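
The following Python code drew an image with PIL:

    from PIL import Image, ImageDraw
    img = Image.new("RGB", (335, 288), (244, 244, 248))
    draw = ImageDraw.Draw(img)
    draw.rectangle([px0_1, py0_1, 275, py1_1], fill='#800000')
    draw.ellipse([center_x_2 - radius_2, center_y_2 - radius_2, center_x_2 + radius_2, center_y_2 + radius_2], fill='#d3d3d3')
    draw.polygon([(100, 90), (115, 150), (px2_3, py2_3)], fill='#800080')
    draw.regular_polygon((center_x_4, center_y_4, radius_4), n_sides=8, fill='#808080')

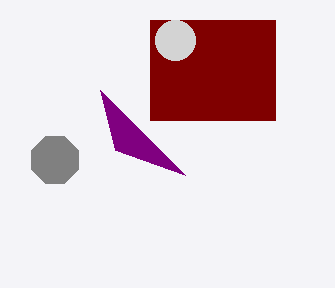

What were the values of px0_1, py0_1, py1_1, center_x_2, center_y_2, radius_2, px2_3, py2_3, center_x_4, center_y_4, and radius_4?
px0_1 = 150, py0_1 = 20, py1_1 = 120, center_x_2 = 175, center_y_2 = 40, radius_2 = 20, px2_3 = 185, py2_3 = 175, center_x_4 = 55, center_y_4 = 160, radius_4 = 25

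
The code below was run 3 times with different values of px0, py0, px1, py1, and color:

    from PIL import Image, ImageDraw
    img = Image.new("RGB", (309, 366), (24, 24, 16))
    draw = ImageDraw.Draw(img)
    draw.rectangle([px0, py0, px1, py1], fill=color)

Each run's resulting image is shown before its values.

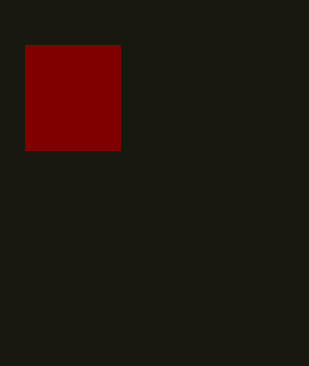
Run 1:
px0 = 25, py0 = 45, px1 = 120, py1 = 150, color = 'maroon'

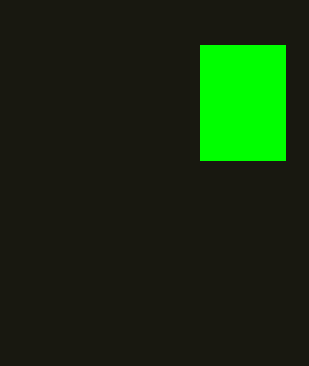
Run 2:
px0 = 200; py0 = 45; px1 = 285; py1 = 160; color = 'lime'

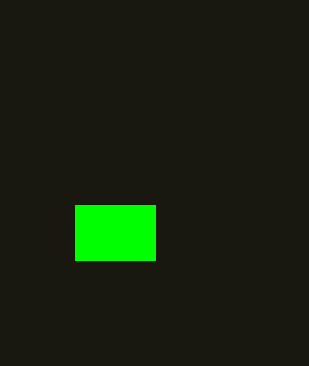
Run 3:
px0 = 75; py0 = 205; px1 = 155; py1 = 260; color = 'lime'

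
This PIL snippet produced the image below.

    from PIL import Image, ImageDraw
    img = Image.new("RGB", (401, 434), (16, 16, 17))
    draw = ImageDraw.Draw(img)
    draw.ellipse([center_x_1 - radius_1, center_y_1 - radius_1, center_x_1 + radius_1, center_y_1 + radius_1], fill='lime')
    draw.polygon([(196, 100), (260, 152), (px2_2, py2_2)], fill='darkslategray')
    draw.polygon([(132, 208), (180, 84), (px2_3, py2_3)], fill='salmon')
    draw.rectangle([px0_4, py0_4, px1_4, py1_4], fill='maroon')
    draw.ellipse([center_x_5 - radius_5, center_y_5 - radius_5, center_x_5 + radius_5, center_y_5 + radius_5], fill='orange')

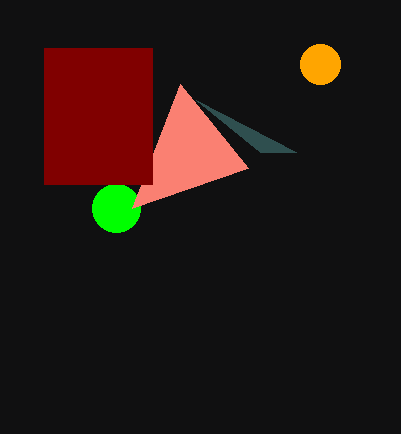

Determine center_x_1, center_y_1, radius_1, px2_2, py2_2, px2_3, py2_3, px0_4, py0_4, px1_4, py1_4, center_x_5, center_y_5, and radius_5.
center_x_1 = 116
center_y_1 = 208
radius_1 = 24
px2_2 = 296
py2_2 = 152
px2_3 = 248
py2_3 = 168
px0_4 = 44
py0_4 = 48
px1_4 = 152
py1_4 = 184
center_x_5 = 320
center_y_5 = 64
radius_5 = 20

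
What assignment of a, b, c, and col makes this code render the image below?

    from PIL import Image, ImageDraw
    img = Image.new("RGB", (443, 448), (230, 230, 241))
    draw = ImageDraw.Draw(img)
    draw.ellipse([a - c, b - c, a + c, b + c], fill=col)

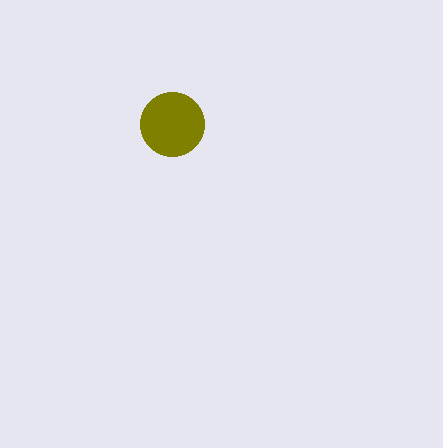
a = 172, b = 124, c = 32, col = 'olive'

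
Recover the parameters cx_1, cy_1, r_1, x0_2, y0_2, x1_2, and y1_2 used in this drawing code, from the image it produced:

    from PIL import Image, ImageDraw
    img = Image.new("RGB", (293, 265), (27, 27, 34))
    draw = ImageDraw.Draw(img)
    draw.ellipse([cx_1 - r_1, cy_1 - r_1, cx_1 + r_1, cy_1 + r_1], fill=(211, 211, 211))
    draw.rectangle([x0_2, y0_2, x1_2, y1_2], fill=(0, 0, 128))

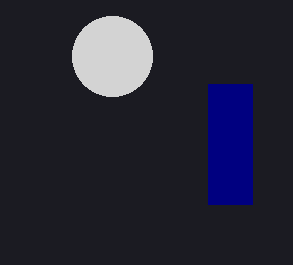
cx_1 = 112, cy_1 = 56, r_1 = 40, x0_2 = 208, y0_2 = 84, x1_2 = 252, y1_2 = 204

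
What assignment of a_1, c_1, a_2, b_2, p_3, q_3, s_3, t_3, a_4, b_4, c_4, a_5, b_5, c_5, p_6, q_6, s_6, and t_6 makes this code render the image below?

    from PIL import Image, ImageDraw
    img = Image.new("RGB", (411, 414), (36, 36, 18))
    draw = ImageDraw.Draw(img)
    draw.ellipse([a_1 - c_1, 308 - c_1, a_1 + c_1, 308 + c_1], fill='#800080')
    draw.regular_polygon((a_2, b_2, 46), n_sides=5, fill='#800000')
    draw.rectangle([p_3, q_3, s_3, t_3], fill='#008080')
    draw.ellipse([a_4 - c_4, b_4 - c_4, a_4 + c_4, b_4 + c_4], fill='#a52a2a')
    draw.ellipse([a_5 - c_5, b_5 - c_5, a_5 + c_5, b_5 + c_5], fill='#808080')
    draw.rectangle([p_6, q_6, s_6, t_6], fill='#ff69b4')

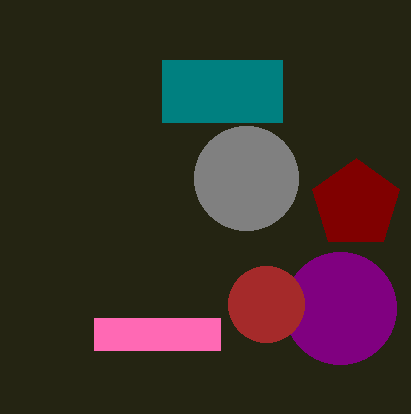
a_1 = 340
c_1 = 56
a_2 = 356
b_2 = 204
p_3 = 162
q_3 = 60
s_3 = 282
t_3 = 122
a_4 = 266
b_4 = 304
c_4 = 38
a_5 = 246
b_5 = 178
c_5 = 52
p_6 = 94
q_6 = 318
s_6 = 220
t_6 = 350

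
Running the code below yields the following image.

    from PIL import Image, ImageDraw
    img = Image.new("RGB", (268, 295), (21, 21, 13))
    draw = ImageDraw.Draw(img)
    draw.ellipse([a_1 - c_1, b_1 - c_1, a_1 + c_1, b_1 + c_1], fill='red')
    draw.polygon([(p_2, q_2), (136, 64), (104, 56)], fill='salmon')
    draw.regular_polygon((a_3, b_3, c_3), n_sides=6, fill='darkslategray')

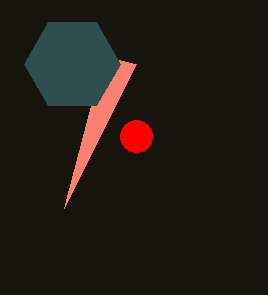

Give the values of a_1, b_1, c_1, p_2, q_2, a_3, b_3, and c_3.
a_1 = 136
b_1 = 136
c_1 = 16
p_2 = 64
q_2 = 208
a_3 = 72
b_3 = 64
c_3 = 48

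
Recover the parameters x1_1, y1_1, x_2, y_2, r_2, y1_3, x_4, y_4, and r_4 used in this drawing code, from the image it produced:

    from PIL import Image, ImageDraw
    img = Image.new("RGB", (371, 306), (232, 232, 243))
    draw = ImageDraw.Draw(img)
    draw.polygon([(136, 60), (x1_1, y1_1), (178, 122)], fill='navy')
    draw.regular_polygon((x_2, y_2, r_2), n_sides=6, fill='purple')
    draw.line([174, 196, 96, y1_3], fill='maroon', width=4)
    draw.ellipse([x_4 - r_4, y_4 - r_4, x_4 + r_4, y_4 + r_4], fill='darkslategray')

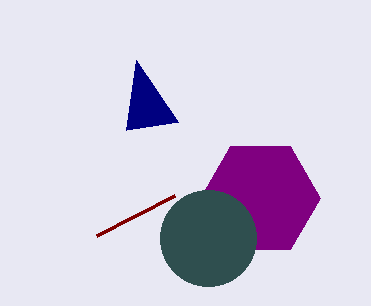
x1_1 = 126; y1_1 = 130; x_2 = 260; y_2 = 198; r_2 = 60; y1_3 = 236; x_4 = 208; y_4 = 238; r_4 = 48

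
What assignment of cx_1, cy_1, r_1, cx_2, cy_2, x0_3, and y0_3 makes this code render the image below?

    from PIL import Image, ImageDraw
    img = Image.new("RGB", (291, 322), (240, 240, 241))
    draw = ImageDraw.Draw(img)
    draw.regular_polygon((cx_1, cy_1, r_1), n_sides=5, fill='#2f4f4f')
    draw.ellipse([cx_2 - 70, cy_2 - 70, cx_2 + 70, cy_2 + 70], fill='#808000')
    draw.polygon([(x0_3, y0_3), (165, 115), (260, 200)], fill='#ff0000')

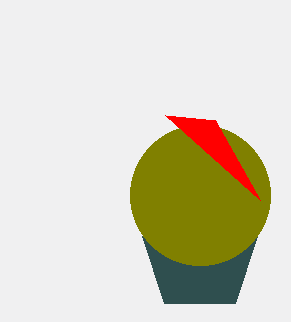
cx_1 = 200; cy_1 = 255; r_1 = 60; cx_2 = 200; cy_2 = 195; x0_3 = 215; y0_3 = 120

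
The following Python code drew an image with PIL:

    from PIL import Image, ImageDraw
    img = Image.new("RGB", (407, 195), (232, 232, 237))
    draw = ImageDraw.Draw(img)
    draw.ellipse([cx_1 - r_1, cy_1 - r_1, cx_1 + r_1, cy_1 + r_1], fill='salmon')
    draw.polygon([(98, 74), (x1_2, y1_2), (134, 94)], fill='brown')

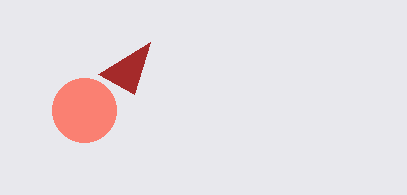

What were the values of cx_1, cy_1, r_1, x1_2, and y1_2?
cx_1 = 84; cy_1 = 110; r_1 = 32; x1_2 = 150; y1_2 = 42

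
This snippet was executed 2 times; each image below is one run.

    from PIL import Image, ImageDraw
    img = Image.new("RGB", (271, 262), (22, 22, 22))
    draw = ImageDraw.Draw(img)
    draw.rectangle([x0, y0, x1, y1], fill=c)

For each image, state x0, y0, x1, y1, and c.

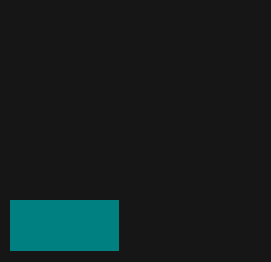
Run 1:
x0 = 10
y0 = 200
x1 = 118
y1 = 250
c = 'teal'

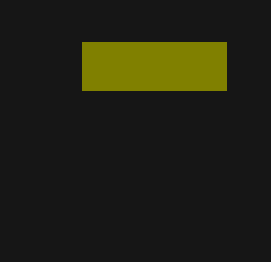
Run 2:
x0 = 82, y0 = 42, x1 = 226, y1 = 90, c = 'olive'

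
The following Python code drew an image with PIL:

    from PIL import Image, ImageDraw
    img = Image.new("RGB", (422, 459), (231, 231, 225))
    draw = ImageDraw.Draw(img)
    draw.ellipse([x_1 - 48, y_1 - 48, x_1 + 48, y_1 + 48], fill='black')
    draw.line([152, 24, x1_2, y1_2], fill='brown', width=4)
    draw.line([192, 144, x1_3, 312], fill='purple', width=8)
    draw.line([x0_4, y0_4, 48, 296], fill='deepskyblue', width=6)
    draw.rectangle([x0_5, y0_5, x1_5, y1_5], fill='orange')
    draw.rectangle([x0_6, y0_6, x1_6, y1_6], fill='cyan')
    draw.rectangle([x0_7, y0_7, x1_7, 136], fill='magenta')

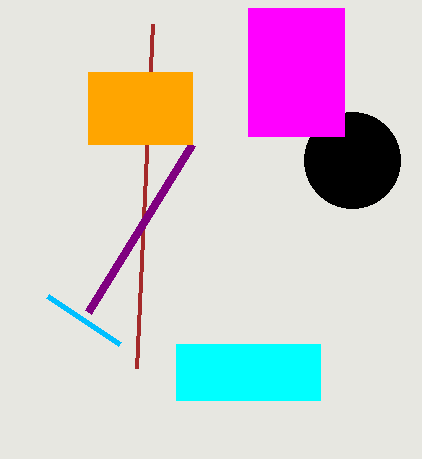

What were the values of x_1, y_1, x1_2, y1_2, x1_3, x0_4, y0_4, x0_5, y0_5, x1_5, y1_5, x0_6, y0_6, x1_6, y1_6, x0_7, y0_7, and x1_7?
x_1 = 352; y_1 = 160; x1_2 = 136; y1_2 = 368; x1_3 = 88; x0_4 = 120; y0_4 = 344; x0_5 = 88; y0_5 = 72; x1_5 = 192; y1_5 = 144; x0_6 = 176; y0_6 = 344; x1_6 = 320; y1_6 = 400; x0_7 = 248; y0_7 = 8; x1_7 = 344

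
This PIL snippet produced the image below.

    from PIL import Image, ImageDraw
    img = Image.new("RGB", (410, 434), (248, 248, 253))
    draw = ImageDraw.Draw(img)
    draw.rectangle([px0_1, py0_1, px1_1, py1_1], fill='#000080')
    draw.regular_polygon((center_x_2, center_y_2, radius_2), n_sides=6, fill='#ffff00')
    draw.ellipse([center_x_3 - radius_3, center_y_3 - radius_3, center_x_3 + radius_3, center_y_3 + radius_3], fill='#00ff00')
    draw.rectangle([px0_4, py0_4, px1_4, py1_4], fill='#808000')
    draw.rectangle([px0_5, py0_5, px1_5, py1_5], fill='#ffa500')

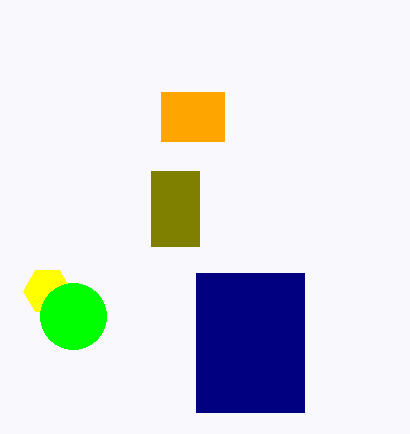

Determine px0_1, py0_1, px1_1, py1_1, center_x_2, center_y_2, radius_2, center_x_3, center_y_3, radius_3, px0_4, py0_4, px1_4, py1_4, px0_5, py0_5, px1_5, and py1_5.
px0_1 = 196; py0_1 = 273; px1_1 = 304; py1_1 = 412; center_x_2 = 47; center_y_2 = 291; radius_2 = 24; center_x_3 = 73; center_y_3 = 316; radius_3 = 33; px0_4 = 151; py0_4 = 171; px1_4 = 199; py1_4 = 246; px0_5 = 161; py0_5 = 92; px1_5 = 224; py1_5 = 141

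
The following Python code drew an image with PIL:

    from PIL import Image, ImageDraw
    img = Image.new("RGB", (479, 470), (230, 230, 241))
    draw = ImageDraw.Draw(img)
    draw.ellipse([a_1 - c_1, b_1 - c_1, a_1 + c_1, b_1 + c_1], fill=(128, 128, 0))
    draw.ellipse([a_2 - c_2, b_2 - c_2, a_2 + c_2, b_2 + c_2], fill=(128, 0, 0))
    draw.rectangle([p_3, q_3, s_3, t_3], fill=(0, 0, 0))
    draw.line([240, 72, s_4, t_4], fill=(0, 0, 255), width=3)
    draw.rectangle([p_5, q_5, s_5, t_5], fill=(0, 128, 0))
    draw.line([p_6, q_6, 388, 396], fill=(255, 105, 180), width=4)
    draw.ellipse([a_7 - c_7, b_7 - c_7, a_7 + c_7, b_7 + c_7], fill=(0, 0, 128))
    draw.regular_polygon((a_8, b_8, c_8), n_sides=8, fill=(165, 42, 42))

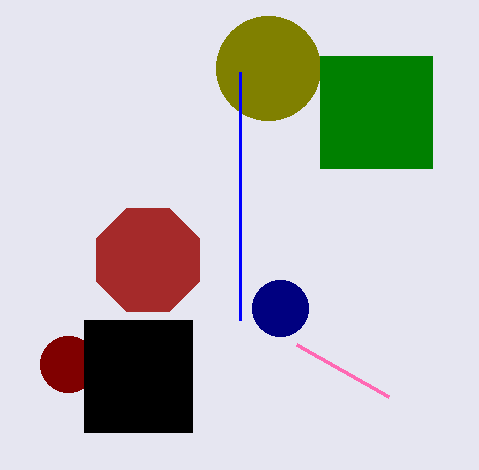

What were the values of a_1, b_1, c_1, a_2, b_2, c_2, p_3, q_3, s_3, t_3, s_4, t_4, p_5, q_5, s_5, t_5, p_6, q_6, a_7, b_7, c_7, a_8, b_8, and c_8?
a_1 = 268
b_1 = 68
c_1 = 52
a_2 = 68
b_2 = 364
c_2 = 28
p_3 = 84
q_3 = 320
s_3 = 192
t_3 = 432
s_4 = 240
t_4 = 320
p_5 = 320
q_5 = 56
s_5 = 432
t_5 = 168
p_6 = 296
q_6 = 344
a_7 = 280
b_7 = 308
c_7 = 28
a_8 = 148
b_8 = 260
c_8 = 56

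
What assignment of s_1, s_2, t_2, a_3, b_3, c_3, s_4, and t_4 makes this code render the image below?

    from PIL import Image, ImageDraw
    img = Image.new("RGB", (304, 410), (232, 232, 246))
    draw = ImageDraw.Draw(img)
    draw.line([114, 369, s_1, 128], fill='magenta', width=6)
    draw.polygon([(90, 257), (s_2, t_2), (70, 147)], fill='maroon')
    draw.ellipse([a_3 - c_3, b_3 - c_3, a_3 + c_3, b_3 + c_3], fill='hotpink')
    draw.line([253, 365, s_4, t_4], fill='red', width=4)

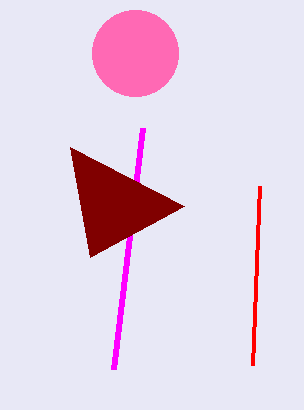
s_1 = 143; s_2 = 184; t_2 = 206; a_3 = 135; b_3 = 53; c_3 = 43; s_4 = 260; t_4 = 186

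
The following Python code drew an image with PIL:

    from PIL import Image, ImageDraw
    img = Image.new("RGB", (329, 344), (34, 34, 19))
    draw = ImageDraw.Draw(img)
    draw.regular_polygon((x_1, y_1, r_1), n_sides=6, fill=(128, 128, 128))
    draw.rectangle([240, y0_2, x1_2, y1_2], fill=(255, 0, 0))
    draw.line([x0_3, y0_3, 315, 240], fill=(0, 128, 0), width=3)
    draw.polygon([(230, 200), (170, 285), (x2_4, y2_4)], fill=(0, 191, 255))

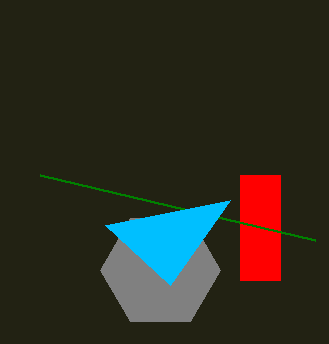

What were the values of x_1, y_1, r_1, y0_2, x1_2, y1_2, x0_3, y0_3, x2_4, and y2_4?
x_1 = 160; y_1 = 270; r_1 = 60; y0_2 = 175; x1_2 = 280; y1_2 = 280; x0_3 = 40; y0_3 = 175; x2_4 = 105; y2_4 = 225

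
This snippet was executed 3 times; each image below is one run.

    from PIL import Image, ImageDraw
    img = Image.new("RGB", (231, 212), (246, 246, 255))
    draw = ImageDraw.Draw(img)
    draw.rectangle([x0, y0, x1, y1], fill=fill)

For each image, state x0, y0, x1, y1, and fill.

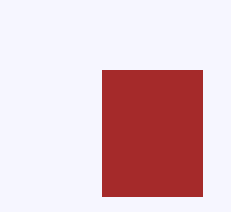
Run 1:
x0 = 102; y0 = 70; x1 = 202; y1 = 196; fill = 'brown'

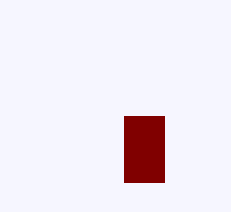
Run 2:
x0 = 124, y0 = 116, x1 = 164, y1 = 182, fill = 'maroon'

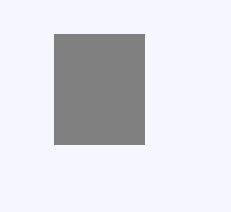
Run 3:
x0 = 54; y0 = 34; x1 = 144; y1 = 144; fill = 'gray'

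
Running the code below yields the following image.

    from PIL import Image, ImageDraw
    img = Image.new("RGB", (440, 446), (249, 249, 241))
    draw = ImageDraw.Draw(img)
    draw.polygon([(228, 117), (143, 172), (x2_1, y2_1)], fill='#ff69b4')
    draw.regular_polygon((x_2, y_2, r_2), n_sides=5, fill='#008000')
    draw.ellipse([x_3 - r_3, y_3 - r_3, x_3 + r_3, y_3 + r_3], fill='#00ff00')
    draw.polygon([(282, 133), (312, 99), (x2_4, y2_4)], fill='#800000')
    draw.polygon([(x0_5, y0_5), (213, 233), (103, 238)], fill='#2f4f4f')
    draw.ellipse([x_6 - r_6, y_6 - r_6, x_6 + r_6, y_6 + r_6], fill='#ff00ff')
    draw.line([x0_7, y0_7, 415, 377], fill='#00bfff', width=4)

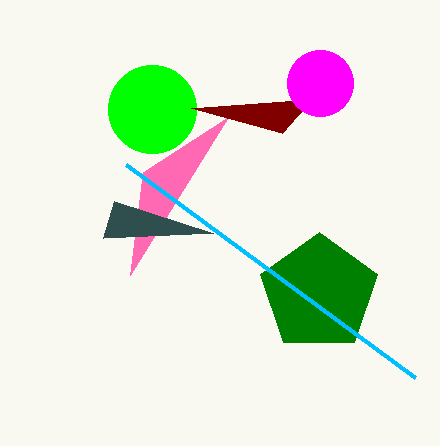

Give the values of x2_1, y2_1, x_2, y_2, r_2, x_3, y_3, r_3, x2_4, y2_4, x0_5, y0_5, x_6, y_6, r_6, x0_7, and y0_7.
x2_1 = 130
y2_1 = 275
x_2 = 319
y_2 = 293
r_2 = 61
x_3 = 152
y_3 = 109
r_3 = 44
x2_4 = 191
y2_4 = 108
x0_5 = 114
y0_5 = 201
x_6 = 320
y_6 = 83
r_6 = 33
x0_7 = 126
y0_7 = 164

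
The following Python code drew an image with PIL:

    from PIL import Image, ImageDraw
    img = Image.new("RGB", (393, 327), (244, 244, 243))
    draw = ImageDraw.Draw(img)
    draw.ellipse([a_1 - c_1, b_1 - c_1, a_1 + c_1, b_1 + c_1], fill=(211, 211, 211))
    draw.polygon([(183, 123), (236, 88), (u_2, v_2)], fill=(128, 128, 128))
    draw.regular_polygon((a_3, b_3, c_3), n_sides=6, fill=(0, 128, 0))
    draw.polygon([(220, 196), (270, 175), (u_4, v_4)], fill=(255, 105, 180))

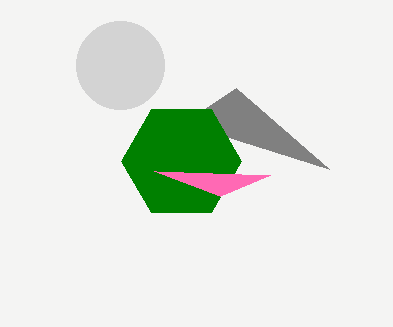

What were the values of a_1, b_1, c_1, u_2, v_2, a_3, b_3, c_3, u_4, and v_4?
a_1 = 120; b_1 = 65; c_1 = 44; u_2 = 329; v_2 = 169; a_3 = 181; b_3 = 161; c_3 = 60; u_4 = 154; v_4 = 171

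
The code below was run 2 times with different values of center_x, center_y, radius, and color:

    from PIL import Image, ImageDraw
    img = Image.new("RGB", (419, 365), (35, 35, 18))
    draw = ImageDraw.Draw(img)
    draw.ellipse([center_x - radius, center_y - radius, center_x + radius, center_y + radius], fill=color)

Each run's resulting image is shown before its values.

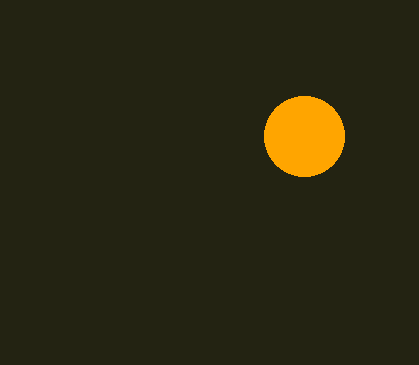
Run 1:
center_x = 304
center_y = 136
radius = 40
color = 'orange'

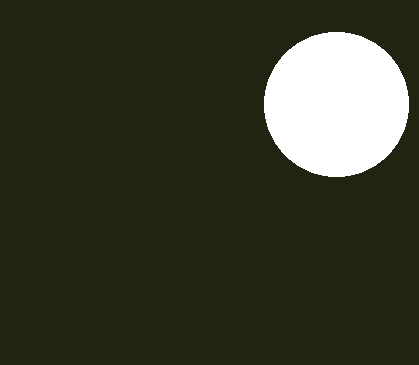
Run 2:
center_x = 336, center_y = 104, radius = 72, color = 'white'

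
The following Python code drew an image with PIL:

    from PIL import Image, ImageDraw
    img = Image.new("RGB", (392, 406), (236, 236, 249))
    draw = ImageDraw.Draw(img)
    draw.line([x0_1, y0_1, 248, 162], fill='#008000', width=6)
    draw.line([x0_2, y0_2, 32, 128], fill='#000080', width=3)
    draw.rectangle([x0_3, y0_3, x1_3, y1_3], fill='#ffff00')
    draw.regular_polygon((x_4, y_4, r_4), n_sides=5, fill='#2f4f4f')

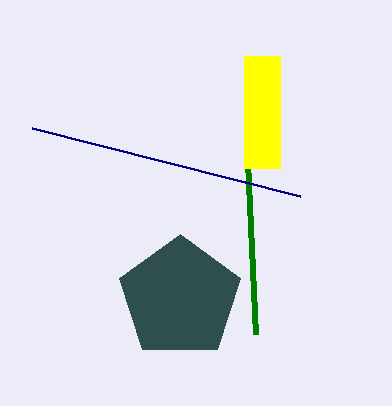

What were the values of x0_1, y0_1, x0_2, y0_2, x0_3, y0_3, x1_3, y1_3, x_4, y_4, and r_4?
x0_1 = 256, y0_1 = 334, x0_2 = 300, y0_2 = 196, x0_3 = 244, y0_3 = 56, x1_3 = 280, y1_3 = 168, x_4 = 180, y_4 = 298, r_4 = 64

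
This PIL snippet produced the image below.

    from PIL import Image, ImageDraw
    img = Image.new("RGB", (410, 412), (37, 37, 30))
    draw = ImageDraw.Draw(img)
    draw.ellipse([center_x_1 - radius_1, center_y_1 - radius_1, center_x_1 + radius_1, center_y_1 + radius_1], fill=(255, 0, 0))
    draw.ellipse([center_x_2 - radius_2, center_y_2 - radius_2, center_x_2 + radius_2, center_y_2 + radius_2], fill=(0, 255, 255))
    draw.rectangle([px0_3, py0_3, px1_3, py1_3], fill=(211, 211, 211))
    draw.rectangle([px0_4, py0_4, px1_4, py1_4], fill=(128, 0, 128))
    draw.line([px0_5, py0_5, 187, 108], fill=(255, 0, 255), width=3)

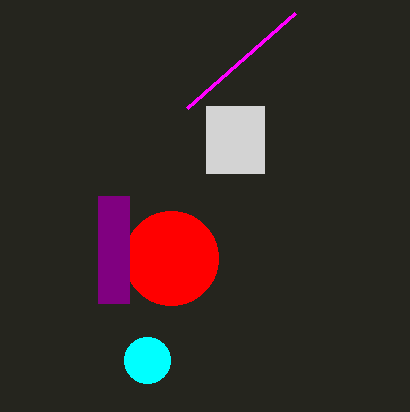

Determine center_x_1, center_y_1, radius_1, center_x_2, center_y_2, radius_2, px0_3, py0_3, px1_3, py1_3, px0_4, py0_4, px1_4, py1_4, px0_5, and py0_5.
center_x_1 = 171, center_y_1 = 258, radius_1 = 47, center_x_2 = 147, center_y_2 = 360, radius_2 = 23, px0_3 = 206, py0_3 = 106, px1_3 = 264, py1_3 = 173, px0_4 = 98, py0_4 = 196, px1_4 = 129, py1_4 = 303, px0_5 = 295, py0_5 = 13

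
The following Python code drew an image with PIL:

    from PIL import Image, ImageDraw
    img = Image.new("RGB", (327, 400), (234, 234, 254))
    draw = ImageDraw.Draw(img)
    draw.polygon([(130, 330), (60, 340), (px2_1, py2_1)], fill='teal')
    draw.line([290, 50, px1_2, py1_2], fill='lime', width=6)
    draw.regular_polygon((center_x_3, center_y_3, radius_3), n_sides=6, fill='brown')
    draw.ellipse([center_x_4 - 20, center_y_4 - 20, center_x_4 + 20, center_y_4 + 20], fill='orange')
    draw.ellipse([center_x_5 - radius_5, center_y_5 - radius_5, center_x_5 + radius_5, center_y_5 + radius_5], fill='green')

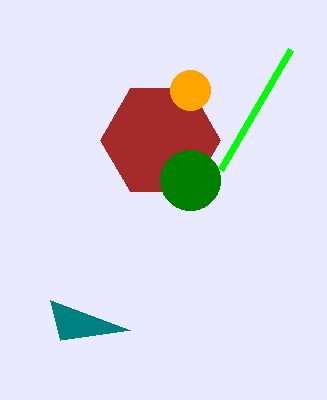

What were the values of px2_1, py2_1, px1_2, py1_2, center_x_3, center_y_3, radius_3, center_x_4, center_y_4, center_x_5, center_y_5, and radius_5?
px2_1 = 50
py2_1 = 300
px1_2 = 220
py1_2 = 170
center_x_3 = 160
center_y_3 = 140
radius_3 = 60
center_x_4 = 190
center_y_4 = 90
center_x_5 = 190
center_y_5 = 180
radius_5 = 30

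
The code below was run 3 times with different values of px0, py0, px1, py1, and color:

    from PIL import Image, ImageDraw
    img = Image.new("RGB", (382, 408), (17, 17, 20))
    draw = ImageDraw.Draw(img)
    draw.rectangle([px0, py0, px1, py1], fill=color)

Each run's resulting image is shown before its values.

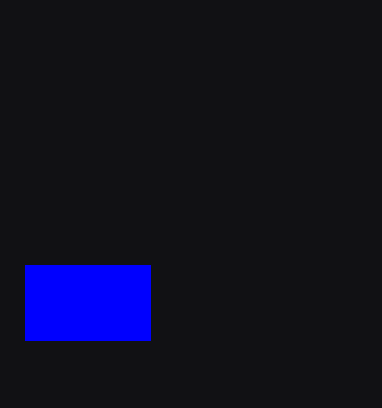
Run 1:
px0 = 25; py0 = 265; px1 = 150; py1 = 340; color = 'blue'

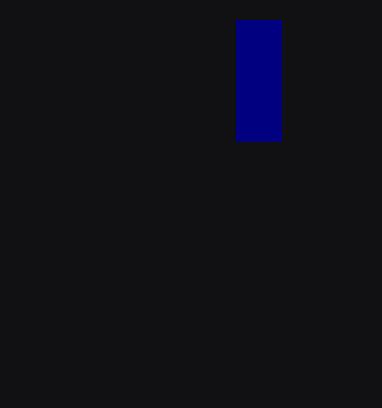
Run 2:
px0 = 235, py0 = 20, px1 = 280, py1 = 140, color = 'navy'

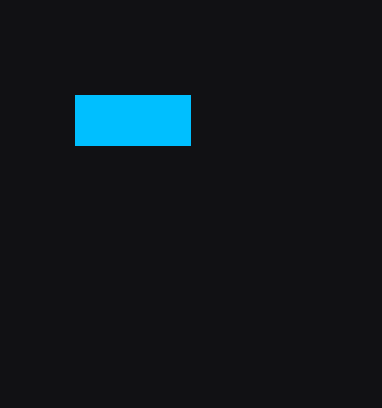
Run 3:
px0 = 75; py0 = 95; px1 = 190; py1 = 145; color = 'deepskyblue'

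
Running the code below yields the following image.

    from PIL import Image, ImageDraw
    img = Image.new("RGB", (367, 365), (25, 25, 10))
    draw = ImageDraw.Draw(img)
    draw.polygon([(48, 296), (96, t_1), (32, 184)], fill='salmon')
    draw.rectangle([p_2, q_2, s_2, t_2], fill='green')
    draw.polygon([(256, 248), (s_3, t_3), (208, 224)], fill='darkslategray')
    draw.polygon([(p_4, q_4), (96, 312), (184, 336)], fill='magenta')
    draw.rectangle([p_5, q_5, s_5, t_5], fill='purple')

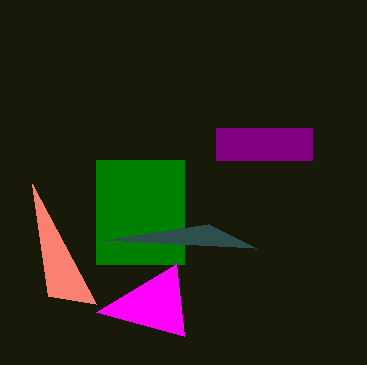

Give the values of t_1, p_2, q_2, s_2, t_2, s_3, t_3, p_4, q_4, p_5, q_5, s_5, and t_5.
t_1 = 304
p_2 = 96
q_2 = 160
s_2 = 184
t_2 = 264
s_3 = 104
t_3 = 240
p_4 = 176
q_4 = 264
p_5 = 216
q_5 = 128
s_5 = 312
t_5 = 160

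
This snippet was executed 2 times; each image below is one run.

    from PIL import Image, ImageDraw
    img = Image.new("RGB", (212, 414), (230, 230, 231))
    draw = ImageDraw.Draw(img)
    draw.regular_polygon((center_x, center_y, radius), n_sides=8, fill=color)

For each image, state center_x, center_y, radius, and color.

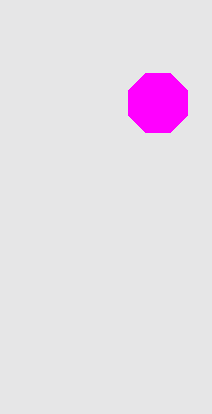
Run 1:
center_x = 158
center_y = 103
radius = 32
color = 'magenta'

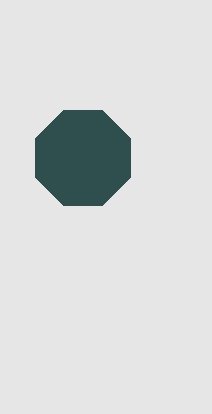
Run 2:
center_x = 83; center_y = 158; radius = 51; color = 'darkslategray'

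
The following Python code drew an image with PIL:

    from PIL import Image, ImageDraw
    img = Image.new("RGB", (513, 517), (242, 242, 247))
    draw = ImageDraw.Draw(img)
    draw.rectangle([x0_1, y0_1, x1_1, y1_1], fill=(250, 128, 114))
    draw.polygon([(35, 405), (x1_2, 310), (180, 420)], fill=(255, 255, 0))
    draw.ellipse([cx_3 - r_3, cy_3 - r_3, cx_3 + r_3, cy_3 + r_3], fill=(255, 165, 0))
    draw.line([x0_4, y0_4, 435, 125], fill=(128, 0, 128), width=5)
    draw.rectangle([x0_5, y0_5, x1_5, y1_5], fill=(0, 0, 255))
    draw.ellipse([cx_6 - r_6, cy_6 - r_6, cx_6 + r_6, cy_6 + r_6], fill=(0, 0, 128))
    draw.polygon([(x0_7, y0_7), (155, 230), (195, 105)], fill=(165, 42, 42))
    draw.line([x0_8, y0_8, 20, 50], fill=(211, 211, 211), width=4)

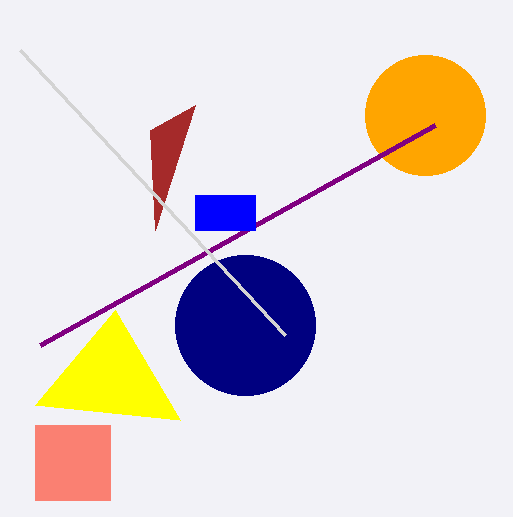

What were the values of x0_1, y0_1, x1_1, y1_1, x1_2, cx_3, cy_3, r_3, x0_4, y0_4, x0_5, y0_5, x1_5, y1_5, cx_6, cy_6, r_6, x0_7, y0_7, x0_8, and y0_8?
x0_1 = 35, y0_1 = 425, x1_1 = 110, y1_1 = 500, x1_2 = 115, cx_3 = 425, cy_3 = 115, r_3 = 60, x0_4 = 40, y0_4 = 345, x0_5 = 195, y0_5 = 195, x1_5 = 255, y1_5 = 230, cx_6 = 245, cy_6 = 325, r_6 = 70, x0_7 = 150, y0_7 = 130, x0_8 = 285, y0_8 = 335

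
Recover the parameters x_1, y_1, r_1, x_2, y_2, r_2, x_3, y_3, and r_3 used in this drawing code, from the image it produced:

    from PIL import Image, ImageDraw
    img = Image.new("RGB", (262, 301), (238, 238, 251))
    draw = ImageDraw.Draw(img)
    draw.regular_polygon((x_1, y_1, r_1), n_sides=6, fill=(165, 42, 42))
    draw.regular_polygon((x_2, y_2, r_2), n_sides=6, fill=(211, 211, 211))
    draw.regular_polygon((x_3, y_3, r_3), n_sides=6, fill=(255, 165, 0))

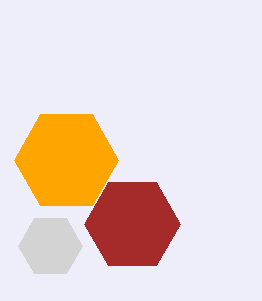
x_1 = 132
y_1 = 224
r_1 = 48
x_2 = 50
y_2 = 246
r_2 = 32
x_3 = 66
y_3 = 160
r_3 = 52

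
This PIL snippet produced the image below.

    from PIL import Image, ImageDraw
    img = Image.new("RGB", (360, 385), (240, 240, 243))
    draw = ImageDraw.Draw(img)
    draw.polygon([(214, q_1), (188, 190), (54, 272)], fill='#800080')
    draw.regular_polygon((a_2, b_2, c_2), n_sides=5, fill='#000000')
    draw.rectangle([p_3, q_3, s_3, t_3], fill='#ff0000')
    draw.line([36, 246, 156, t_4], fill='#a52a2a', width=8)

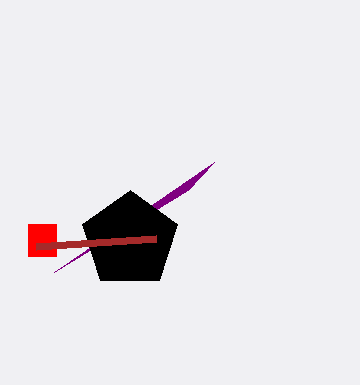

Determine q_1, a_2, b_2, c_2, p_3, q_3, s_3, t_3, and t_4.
q_1 = 162; a_2 = 130; b_2 = 240; c_2 = 50; p_3 = 28; q_3 = 224; s_3 = 56; t_3 = 256; t_4 = 238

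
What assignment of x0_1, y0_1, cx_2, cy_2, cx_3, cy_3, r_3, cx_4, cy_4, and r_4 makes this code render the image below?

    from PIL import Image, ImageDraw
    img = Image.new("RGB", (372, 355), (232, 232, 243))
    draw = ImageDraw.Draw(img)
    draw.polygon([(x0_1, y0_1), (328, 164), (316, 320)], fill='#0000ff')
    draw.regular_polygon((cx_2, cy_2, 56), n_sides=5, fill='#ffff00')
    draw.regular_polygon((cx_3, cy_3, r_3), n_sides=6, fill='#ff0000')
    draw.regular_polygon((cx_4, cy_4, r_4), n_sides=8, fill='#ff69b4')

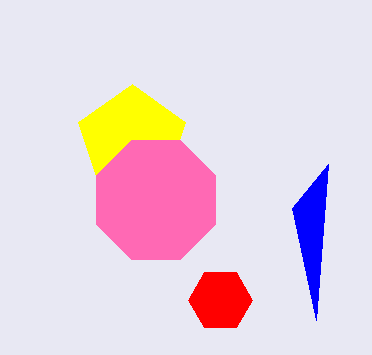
x0_1 = 292; y0_1 = 208; cx_2 = 132; cy_2 = 140; cx_3 = 220; cy_3 = 300; r_3 = 32; cx_4 = 156; cy_4 = 200; r_4 = 64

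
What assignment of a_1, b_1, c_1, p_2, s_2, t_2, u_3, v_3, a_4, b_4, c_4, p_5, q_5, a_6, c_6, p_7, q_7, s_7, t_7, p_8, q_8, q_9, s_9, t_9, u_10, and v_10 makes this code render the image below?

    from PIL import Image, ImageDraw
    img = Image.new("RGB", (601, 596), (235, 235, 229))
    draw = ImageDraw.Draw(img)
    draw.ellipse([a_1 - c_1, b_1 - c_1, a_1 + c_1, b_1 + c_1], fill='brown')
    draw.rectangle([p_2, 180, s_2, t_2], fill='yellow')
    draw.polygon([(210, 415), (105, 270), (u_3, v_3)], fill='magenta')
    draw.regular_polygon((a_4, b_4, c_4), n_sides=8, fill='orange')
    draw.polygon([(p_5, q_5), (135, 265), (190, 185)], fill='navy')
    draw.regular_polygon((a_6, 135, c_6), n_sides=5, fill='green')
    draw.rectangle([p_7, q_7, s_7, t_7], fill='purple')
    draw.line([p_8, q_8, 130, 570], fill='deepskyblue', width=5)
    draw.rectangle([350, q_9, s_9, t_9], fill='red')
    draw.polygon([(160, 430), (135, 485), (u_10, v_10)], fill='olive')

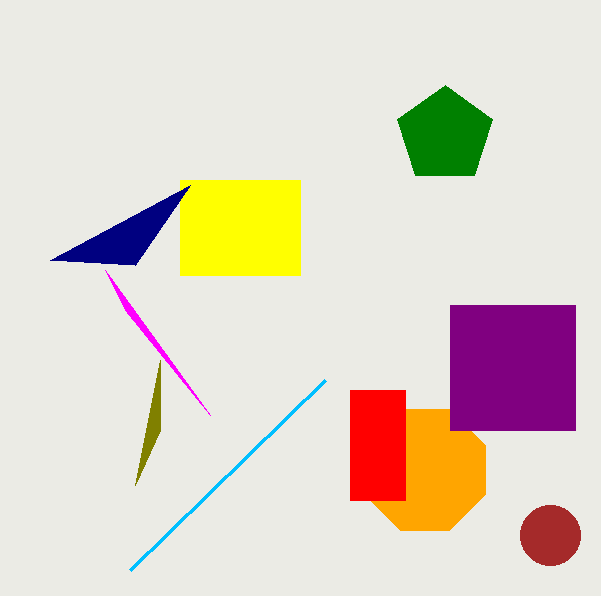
a_1 = 550, b_1 = 535, c_1 = 30, p_2 = 180, s_2 = 300, t_2 = 275, u_3 = 125, v_3 = 310, a_4 = 425, b_4 = 470, c_4 = 65, p_5 = 50, q_5 = 260, a_6 = 445, c_6 = 50, p_7 = 450, q_7 = 305, s_7 = 575, t_7 = 430, p_8 = 325, q_8 = 380, q_9 = 390, s_9 = 405, t_9 = 500, u_10 = 160, v_10 = 360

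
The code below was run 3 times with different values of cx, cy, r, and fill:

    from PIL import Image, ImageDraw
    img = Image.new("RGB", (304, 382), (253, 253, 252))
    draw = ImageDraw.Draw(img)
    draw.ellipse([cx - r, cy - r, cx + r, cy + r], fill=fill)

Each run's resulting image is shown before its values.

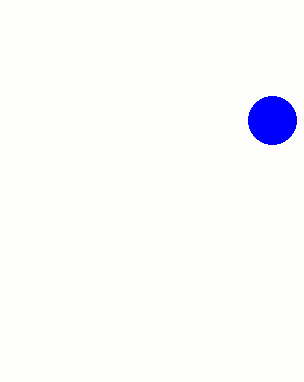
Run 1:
cx = 272; cy = 120; r = 24; fill = 'blue'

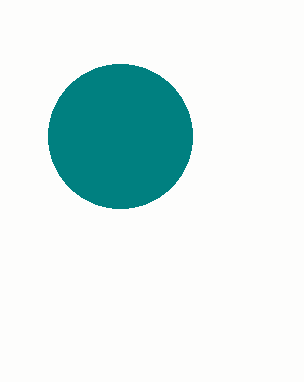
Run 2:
cx = 120
cy = 136
r = 72
fill = 'teal'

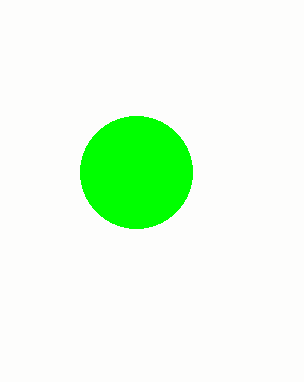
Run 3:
cx = 136
cy = 172
r = 56
fill = 'lime'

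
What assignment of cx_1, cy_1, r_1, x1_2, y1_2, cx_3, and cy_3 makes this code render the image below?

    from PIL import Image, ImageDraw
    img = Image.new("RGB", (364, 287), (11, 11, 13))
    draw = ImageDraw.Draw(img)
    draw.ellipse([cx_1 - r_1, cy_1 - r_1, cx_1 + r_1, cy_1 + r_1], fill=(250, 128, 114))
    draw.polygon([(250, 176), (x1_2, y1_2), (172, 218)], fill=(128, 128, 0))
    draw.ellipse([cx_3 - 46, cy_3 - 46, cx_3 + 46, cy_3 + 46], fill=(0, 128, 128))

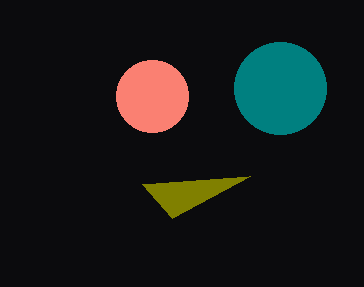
cx_1 = 152; cy_1 = 96; r_1 = 36; x1_2 = 142; y1_2 = 184; cx_3 = 280; cy_3 = 88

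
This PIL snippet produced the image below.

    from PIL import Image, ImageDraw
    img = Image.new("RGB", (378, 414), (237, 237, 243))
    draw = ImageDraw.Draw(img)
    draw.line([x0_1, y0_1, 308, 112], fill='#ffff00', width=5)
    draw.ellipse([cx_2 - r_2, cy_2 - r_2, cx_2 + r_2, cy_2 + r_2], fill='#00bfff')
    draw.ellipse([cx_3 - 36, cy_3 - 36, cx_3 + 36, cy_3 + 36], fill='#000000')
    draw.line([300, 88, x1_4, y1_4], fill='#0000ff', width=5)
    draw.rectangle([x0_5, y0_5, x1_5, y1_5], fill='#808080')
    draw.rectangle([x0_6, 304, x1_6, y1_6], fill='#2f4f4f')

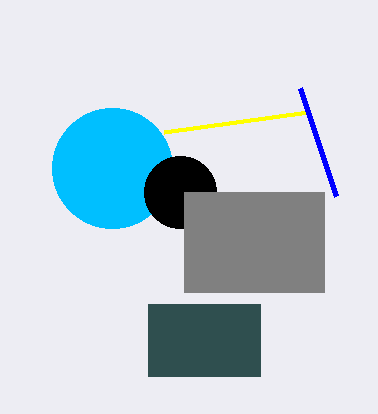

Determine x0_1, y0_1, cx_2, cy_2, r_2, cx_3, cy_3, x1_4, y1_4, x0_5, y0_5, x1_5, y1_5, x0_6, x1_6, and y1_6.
x0_1 = 164; y0_1 = 132; cx_2 = 112; cy_2 = 168; r_2 = 60; cx_3 = 180; cy_3 = 192; x1_4 = 336; y1_4 = 196; x0_5 = 184; y0_5 = 192; x1_5 = 324; y1_5 = 292; x0_6 = 148; x1_6 = 260; y1_6 = 376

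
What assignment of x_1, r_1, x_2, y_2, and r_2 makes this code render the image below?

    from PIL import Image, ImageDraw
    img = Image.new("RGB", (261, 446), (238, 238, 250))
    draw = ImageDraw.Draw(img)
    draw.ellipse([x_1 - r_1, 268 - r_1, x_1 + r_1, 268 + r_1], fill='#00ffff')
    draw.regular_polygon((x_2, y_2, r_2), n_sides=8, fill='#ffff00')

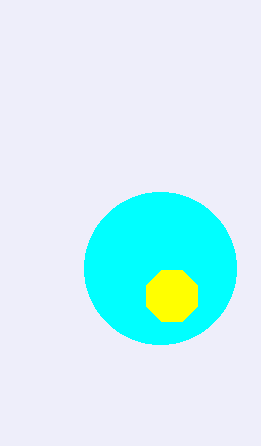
x_1 = 160, r_1 = 76, x_2 = 172, y_2 = 296, r_2 = 28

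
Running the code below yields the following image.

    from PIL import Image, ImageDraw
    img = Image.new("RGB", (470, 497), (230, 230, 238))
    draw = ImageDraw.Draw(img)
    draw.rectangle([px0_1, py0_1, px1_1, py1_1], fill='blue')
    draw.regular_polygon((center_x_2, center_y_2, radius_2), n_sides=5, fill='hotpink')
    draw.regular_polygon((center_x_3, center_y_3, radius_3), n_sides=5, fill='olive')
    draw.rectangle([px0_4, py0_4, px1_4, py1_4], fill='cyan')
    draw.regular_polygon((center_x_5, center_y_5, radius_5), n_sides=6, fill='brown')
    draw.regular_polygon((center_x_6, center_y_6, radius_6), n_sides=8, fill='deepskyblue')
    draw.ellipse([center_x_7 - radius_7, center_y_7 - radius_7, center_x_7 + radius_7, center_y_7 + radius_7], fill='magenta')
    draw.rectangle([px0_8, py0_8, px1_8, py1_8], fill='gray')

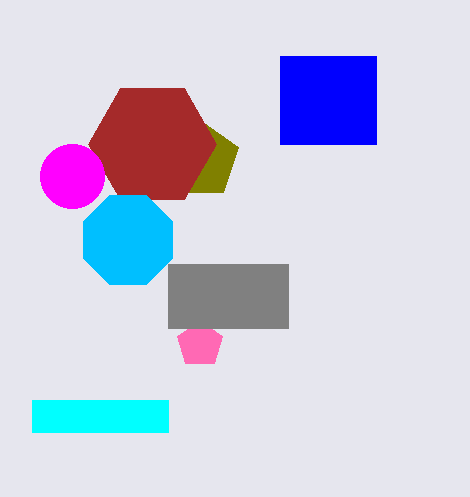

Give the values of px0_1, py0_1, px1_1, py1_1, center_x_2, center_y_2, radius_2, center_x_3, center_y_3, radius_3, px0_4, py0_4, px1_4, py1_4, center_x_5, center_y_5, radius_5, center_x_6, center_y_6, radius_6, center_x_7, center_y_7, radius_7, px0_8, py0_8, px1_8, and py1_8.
px0_1 = 280; py0_1 = 56; px1_1 = 376; py1_1 = 144; center_x_2 = 200; center_y_2 = 344; radius_2 = 24; center_x_3 = 200; center_y_3 = 160; radius_3 = 40; px0_4 = 32; py0_4 = 400; px1_4 = 168; py1_4 = 432; center_x_5 = 152; center_y_5 = 144; radius_5 = 64; center_x_6 = 128; center_y_6 = 240; radius_6 = 48; center_x_7 = 72; center_y_7 = 176; radius_7 = 32; px0_8 = 168; py0_8 = 264; px1_8 = 288; py1_8 = 328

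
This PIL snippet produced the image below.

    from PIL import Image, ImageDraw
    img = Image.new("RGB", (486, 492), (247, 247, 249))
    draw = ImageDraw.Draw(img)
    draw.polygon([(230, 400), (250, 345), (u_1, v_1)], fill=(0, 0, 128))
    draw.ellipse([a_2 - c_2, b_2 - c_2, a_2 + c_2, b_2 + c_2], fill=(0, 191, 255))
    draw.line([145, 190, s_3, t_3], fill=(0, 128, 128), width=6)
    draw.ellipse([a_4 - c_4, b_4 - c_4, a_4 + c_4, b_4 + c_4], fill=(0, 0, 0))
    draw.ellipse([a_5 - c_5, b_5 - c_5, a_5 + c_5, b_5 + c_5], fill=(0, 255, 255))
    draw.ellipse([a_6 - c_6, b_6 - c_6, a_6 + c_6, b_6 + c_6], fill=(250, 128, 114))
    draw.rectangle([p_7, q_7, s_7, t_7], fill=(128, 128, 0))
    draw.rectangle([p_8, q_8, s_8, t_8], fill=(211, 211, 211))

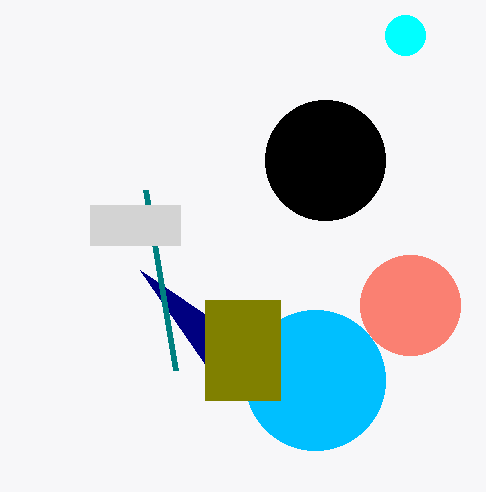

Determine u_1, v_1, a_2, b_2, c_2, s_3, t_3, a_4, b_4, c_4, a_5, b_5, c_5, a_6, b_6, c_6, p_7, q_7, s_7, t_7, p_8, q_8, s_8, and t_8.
u_1 = 140; v_1 = 270; a_2 = 315; b_2 = 380; c_2 = 70; s_3 = 175; t_3 = 370; a_4 = 325; b_4 = 160; c_4 = 60; a_5 = 405; b_5 = 35; c_5 = 20; a_6 = 410; b_6 = 305; c_6 = 50; p_7 = 205; q_7 = 300; s_7 = 280; t_7 = 400; p_8 = 90; q_8 = 205; s_8 = 180; t_8 = 245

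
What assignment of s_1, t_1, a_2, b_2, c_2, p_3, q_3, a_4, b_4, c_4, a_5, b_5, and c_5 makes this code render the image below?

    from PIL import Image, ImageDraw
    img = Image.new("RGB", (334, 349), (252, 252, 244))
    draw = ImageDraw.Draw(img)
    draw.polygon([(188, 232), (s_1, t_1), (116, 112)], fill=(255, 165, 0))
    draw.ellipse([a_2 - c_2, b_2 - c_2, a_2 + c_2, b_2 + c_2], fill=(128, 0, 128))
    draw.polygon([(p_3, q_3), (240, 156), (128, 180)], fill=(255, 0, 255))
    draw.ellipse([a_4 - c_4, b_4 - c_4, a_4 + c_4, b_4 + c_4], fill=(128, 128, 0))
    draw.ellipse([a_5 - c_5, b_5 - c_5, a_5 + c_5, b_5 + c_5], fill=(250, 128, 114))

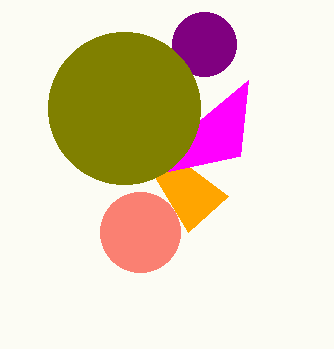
s_1 = 228; t_1 = 196; a_2 = 204; b_2 = 44; c_2 = 32; p_3 = 248; q_3 = 80; a_4 = 124; b_4 = 108; c_4 = 76; a_5 = 140; b_5 = 232; c_5 = 40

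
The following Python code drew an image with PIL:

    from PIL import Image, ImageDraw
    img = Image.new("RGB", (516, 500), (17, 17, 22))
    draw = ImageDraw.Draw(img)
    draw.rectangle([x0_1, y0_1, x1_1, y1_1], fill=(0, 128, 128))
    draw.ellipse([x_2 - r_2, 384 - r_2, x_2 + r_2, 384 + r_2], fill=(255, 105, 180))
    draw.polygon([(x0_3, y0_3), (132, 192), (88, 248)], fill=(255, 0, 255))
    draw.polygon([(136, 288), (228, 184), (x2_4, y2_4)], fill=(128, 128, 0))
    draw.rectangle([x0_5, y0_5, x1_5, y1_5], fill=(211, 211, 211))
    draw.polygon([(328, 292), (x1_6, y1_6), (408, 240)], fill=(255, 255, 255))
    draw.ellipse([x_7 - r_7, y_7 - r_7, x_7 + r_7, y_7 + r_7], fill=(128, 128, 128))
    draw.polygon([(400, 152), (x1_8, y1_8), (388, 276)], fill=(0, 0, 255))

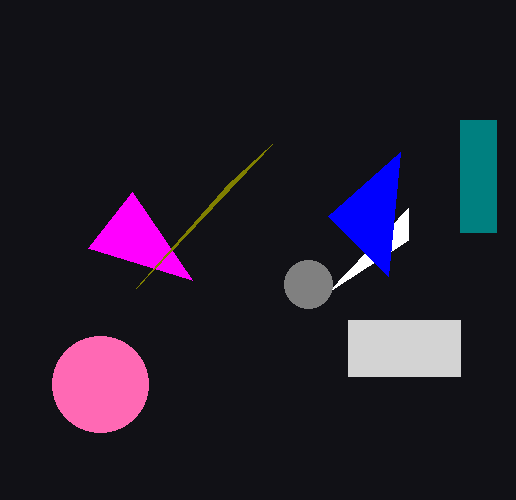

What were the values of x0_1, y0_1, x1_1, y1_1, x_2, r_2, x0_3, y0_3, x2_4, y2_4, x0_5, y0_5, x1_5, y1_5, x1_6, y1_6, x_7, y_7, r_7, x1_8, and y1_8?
x0_1 = 460
y0_1 = 120
x1_1 = 496
y1_1 = 232
x_2 = 100
r_2 = 48
x0_3 = 192
y0_3 = 280
x2_4 = 272
y2_4 = 144
x0_5 = 348
y0_5 = 320
x1_5 = 460
y1_5 = 376
x1_6 = 408
y1_6 = 208
x_7 = 308
y_7 = 284
r_7 = 24
x1_8 = 328
y1_8 = 216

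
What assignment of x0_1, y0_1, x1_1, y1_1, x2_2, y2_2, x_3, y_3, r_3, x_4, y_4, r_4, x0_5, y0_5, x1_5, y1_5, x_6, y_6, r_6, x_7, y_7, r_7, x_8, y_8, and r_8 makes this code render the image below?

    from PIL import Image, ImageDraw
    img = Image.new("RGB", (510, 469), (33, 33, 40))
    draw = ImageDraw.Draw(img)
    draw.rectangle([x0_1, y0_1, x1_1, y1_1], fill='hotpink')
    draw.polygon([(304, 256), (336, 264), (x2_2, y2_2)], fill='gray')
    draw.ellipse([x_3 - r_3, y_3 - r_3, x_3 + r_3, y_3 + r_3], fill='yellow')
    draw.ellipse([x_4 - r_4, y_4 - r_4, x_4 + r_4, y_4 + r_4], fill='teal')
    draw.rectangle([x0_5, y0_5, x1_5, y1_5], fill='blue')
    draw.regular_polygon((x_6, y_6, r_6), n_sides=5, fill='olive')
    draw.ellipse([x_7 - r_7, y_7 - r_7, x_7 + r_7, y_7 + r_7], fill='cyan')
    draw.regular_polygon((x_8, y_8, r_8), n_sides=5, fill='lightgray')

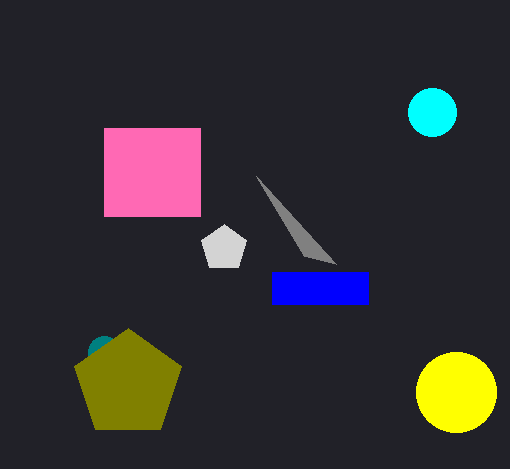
x0_1 = 104, y0_1 = 128, x1_1 = 200, y1_1 = 216, x2_2 = 256, y2_2 = 176, x_3 = 456, y_3 = 392, r_3 = 40, x_4 = 104, y_4 = 352, r_4 = 16, x0_5 = 272, y0_5 = 272, x1_5 = 368, y1_5 = 304, x_6 = 128, y_6 = 384, r_6 = 56, x_7 = 432, y_7 = 112, r_7 = 24, x_8 = 224, y_8 = 248, r_8 = 24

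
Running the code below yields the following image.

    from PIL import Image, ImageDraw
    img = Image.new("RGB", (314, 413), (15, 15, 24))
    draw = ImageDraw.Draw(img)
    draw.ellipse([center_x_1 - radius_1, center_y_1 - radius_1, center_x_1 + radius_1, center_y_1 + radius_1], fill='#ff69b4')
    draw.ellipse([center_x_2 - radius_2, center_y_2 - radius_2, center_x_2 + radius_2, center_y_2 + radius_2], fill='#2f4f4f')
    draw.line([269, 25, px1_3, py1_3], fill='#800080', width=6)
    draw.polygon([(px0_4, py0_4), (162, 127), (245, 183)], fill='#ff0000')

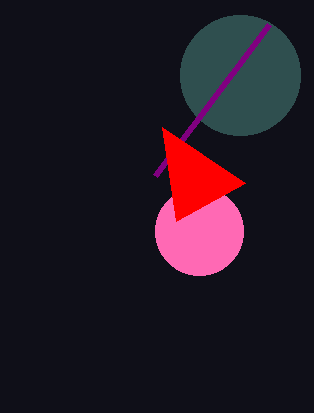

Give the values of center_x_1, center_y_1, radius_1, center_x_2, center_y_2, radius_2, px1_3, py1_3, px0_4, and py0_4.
center_x_1 = 199; center_y_1 = 231; radius_1 = 44; center_x_2 = 240; center_y_2 = 75; radius_2 = 60; px1_3 = 155; py1_3 = 176; px0_4 = 176; py0_4 = 221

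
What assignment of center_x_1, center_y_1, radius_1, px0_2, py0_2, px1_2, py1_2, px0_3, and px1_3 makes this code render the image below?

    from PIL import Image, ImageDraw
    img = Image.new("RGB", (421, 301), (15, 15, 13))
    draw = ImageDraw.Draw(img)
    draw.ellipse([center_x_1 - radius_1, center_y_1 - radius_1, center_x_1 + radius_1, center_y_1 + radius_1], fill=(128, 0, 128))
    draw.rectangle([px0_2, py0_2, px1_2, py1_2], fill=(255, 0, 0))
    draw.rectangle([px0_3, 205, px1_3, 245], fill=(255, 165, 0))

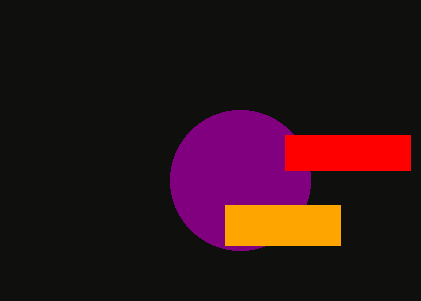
center_x_1 = 240, center_y_1 = 180, radius_1 = 70, px0_2 = 285, py0_2 = 135, px1_2 = 410, py1_2 = 170, px0_3 = 225, px1_3 = 340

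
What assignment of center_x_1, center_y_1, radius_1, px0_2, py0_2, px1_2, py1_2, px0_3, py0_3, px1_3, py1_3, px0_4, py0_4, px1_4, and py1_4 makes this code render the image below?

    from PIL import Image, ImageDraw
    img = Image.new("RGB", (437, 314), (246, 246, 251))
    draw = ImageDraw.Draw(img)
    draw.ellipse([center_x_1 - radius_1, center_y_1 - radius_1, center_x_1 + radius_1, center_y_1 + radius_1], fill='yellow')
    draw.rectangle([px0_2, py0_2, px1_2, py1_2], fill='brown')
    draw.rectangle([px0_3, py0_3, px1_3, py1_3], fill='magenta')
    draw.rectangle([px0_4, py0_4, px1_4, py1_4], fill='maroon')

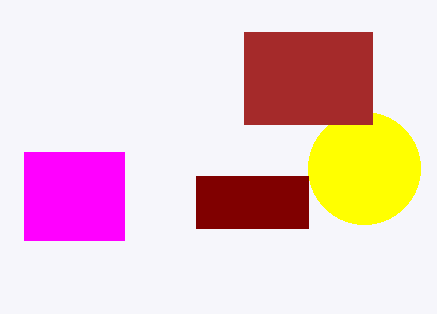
center_x_1 = 364, center_y_1 = 168, radius_1 = 56, px0_2 = 244, py0_2 = 32, px1_2 = 372, py1_2 = 124, px0_3 = 24, py0_3 = 152, px1_3 = 124, py1_3 = 240, px0_4 = 196, py0_4 = 176, px1_4 = 308, py1_4 = 228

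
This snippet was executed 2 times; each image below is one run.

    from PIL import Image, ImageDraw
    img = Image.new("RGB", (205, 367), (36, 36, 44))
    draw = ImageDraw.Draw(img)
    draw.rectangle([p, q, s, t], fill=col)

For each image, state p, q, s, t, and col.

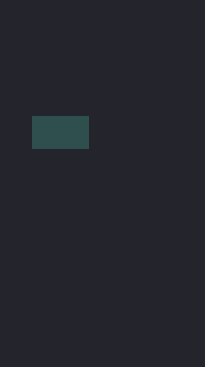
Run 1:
p = 32, q = 116, s = 88, t = 148, col = 'darkslategray'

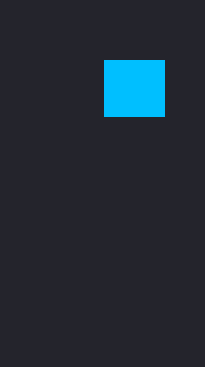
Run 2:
p = 104, q = 60, s = 164, t = 116, col = 'deepskyblue'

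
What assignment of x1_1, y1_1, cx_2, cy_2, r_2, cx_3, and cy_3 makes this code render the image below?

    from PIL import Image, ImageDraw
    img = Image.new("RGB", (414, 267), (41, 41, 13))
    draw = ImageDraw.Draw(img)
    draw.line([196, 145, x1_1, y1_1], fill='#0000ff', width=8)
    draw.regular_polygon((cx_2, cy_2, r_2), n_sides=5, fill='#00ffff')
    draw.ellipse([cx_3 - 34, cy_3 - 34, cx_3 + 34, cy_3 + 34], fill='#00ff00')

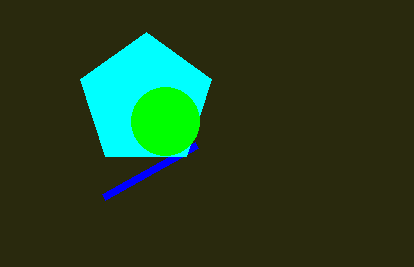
x1_1 = 103
y1_1 = 197
cx_2 = 146
cy_2 = 101
r_2 = 69
cx_3 = 165
cy_3 = 121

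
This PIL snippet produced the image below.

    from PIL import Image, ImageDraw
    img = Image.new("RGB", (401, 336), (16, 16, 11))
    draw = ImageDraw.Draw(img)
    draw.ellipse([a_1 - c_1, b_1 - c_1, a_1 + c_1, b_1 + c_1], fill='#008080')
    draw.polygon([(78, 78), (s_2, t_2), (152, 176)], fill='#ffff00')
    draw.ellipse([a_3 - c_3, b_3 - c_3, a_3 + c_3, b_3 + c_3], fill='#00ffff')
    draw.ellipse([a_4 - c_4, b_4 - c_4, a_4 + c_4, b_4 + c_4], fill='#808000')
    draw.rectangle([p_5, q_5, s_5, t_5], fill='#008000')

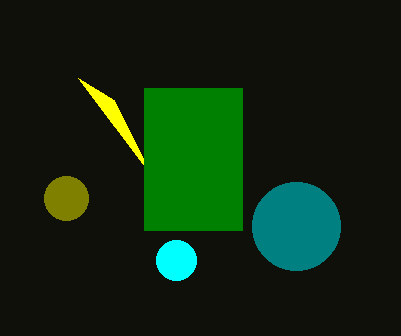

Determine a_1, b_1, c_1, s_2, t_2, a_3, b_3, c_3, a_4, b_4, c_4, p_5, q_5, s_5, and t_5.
a_1 = 296, b_1 = 226, c_1 = 44, s_2 = 114, t_2 = 100, a_3 = 176, b_3 = 260, c_3 = 20, a_4 = 66, b_4 = 198, c_4 = 22, p_5 = 144, q_5 = 88, s_5 = 242, t_5 = 230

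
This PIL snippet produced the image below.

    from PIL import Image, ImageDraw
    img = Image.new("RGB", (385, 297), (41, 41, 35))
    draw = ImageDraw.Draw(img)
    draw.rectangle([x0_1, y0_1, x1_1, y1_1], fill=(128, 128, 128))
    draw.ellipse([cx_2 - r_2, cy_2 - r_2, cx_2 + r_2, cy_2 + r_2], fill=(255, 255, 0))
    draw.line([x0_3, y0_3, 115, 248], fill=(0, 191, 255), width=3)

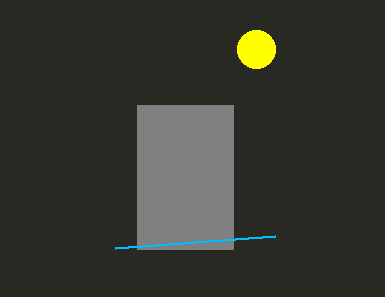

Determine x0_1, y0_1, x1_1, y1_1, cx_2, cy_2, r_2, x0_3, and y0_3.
x0_1 = 137; y0_1 = 105; x1_1 = 233; y1_1 = 249; cx_2 = 256; cy_2 = 49; r_2 = 19; x0_3 = 275; y0_3 = 236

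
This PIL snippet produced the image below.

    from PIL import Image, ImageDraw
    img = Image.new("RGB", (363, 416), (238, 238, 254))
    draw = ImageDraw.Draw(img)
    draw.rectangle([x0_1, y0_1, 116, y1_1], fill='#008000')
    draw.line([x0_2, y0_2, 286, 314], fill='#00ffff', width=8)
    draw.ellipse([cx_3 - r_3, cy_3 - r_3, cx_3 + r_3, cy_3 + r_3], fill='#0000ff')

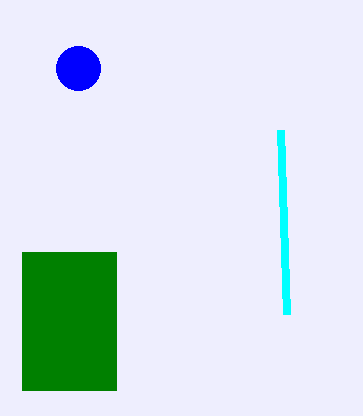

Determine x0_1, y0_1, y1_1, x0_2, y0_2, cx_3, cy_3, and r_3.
x0_1 = 22
y0_1 = 252
y1_1 = 390
x0_2 = 280
y0_2 = 130
cx_3 = 78
cy_3 = 68
r_3 = 22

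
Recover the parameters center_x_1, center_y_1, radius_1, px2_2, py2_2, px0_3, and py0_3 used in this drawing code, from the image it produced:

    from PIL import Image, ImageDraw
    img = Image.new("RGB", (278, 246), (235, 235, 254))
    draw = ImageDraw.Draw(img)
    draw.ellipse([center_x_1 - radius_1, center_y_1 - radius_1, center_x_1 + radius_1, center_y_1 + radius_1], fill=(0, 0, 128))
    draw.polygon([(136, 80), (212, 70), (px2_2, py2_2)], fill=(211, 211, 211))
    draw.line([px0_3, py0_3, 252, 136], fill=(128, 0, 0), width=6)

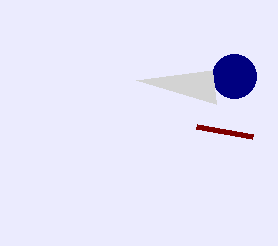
center_x_1 = 234
center_y_1 = 76
radius_1 = 22
px2_2 = 216
py2_2 = 104
px0_3 = 196
py0_3 = 126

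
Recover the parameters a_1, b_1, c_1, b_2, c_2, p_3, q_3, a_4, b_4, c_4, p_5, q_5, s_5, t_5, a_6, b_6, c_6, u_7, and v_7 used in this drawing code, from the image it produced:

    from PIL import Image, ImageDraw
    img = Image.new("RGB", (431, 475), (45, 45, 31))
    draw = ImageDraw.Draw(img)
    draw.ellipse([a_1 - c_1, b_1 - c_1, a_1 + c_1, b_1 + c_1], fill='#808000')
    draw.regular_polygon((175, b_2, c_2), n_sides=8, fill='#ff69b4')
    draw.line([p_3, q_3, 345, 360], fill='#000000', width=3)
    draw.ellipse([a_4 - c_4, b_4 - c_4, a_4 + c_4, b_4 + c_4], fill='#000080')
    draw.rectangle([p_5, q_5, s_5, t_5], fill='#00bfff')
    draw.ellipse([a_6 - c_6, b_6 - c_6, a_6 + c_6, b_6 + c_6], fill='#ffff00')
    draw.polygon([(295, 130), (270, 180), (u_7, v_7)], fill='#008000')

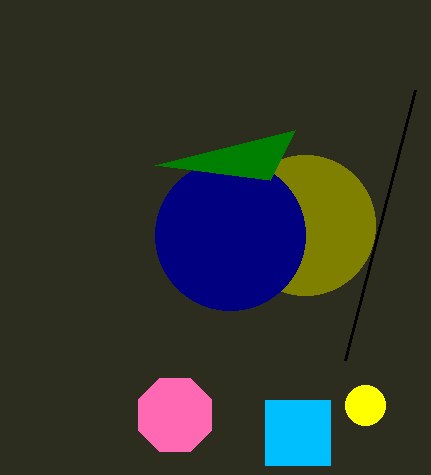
a_1 = 305, b_1 = 225, c_1 = 70, b_2 = 415, c_2 = 40, p_3 = 415, q_3 = 90, a_4 = 230, b_4 = 235, c_4 = 75, p_5 = 265, q_5 = 400, s_5 = 330, t_5 = 465, a_6 = 365, b_6 = 405, c_6 = 20, u_7 = 155, v_7 = 165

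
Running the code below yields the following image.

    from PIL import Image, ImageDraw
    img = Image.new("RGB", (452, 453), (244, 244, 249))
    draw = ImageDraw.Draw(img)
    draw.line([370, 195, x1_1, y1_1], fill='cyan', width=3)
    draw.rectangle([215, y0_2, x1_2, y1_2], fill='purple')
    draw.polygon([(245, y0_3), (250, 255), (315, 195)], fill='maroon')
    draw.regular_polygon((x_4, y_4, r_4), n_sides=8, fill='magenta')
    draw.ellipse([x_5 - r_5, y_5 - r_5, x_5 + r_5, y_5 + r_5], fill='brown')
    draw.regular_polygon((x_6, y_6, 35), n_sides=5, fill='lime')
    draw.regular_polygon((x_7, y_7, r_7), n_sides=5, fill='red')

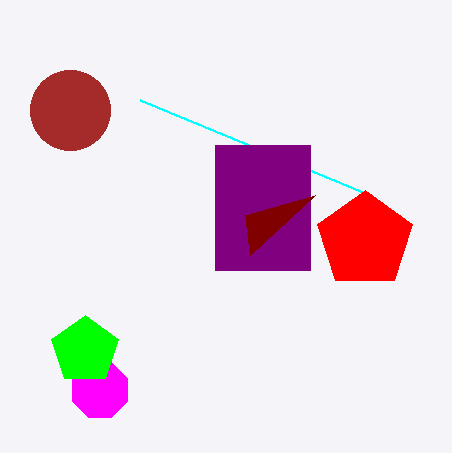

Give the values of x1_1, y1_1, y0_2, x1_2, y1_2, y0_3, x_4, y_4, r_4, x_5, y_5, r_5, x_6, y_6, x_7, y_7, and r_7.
x1_1 = 140; y1_1 = 100; y0_2 = 145; x1_2 = 310; y1_2 = 270; y0_3 = 215; x_4 = 100; y_4 = 390; r_4 = 30; x_5 = 70; y_5 = 110; r_5 = 40; x_6 = 85; y_6 = 350; x_7 = 365; y_7 = 240; r_7 = 50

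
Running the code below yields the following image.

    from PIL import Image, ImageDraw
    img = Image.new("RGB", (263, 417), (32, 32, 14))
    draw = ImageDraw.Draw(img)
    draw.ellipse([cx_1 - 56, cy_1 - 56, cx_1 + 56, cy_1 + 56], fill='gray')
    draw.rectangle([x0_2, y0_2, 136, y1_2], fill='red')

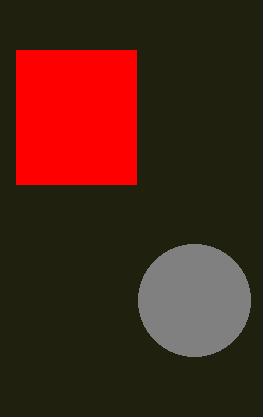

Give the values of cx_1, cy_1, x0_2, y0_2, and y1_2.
cx_1 = 194, cy_1 = 300, x0_2 = 16, y0_2 = 50, y1_2 = 184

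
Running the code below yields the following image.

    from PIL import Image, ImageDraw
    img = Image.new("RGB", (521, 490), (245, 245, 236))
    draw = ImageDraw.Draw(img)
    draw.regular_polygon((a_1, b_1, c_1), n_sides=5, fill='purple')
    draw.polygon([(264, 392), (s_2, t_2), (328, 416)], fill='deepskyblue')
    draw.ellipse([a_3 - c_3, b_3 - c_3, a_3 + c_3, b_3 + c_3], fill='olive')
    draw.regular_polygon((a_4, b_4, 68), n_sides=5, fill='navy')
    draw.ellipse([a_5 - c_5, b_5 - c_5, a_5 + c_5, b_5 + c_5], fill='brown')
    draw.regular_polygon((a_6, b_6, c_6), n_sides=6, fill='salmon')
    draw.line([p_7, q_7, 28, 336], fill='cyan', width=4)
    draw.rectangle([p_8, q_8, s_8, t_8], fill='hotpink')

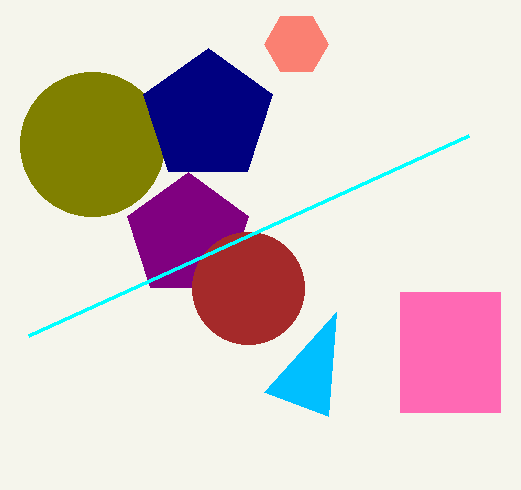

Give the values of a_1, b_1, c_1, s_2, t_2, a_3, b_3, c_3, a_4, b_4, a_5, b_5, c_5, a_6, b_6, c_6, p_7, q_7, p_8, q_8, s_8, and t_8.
a_1 = 188
b_1 = 236
c_1 = 64
s_2 = 336
t_2 = 312
a_3 = 92
b_3 = 144
c_3 = 72
a_4 = 208
b_4 = 116
a_5 = 248
b_5 = 288
c_5 = 56
a_6 = 296
b_6 = 44
c_6 = 32
p_7 = 468
q_7 = 136
p_8 = 400
q_8 = 292
s_8 = 500
t_8 = 412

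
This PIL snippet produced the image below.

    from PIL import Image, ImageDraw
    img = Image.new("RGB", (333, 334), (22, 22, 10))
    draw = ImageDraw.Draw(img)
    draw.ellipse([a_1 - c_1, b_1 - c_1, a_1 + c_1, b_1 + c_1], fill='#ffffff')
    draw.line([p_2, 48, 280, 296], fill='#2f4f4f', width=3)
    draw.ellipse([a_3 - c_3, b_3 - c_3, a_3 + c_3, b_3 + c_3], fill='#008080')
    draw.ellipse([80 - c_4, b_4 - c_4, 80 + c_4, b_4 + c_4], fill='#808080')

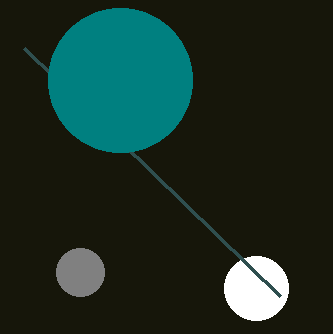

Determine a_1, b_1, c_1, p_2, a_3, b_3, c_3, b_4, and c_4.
a_1 = 256; b_1 = 288; c_1 = 32; p_2 = 24; a_3 = 120; b_3 = 80; c_3 = 72; b_4 = 272; c_4 = 24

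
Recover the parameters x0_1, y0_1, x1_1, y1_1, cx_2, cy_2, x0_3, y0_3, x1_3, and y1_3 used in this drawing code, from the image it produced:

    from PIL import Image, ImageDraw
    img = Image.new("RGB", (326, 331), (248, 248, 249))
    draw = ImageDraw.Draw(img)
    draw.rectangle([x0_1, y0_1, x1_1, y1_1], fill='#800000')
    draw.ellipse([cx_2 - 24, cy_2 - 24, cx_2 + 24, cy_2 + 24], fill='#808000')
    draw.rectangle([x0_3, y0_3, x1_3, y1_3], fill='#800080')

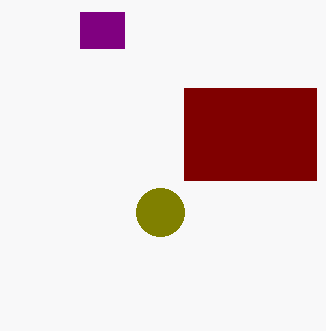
x0_1 = 184, y0_1 = 88, x1_1 = 316, y1_1 = 180, cx_2 = 160, cy_2 = 212, x0_3 = 80, y0_3 = 12, x1_3 = 124, y1_3 = 48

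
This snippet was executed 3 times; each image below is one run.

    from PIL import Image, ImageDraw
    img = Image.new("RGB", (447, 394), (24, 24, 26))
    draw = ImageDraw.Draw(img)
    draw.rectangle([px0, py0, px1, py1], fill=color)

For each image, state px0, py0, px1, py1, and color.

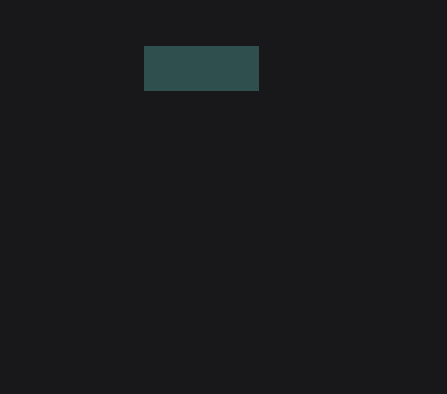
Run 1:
px0 = 144, py0 = 46, px1 = 258, py1 = 90, color = 'darkslategray'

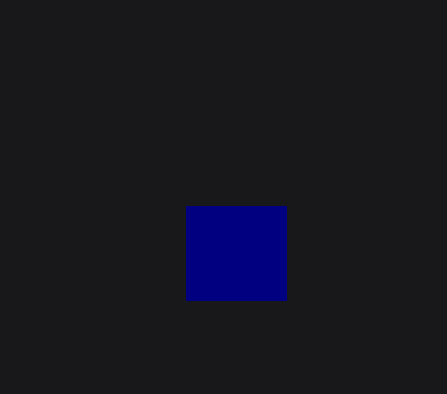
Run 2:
px0 = 186; py0 = 206; px1 = 286; py1 = 300; color = 'navy'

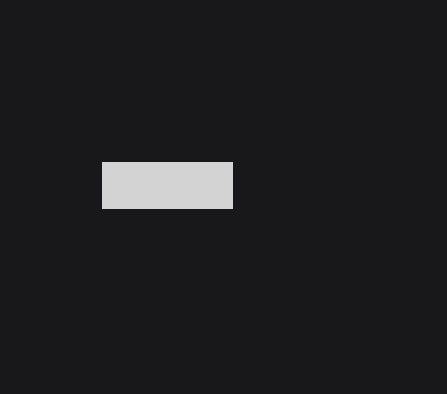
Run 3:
px0 = 102, py0 = 162, px1 = 232, py1 = 208, color = 'lightgray'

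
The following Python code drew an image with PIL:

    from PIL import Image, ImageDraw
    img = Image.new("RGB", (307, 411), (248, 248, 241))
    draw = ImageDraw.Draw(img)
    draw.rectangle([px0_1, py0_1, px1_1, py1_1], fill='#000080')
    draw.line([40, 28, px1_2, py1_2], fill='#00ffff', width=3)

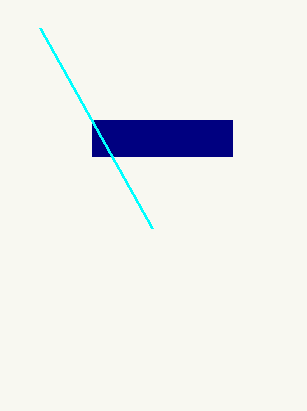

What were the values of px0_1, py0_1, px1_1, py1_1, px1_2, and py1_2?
px0_1 = 92
py0_1 = 120
px1_1 = 232
py1_1 = 156
px1_2 = 152
py1_2 = 228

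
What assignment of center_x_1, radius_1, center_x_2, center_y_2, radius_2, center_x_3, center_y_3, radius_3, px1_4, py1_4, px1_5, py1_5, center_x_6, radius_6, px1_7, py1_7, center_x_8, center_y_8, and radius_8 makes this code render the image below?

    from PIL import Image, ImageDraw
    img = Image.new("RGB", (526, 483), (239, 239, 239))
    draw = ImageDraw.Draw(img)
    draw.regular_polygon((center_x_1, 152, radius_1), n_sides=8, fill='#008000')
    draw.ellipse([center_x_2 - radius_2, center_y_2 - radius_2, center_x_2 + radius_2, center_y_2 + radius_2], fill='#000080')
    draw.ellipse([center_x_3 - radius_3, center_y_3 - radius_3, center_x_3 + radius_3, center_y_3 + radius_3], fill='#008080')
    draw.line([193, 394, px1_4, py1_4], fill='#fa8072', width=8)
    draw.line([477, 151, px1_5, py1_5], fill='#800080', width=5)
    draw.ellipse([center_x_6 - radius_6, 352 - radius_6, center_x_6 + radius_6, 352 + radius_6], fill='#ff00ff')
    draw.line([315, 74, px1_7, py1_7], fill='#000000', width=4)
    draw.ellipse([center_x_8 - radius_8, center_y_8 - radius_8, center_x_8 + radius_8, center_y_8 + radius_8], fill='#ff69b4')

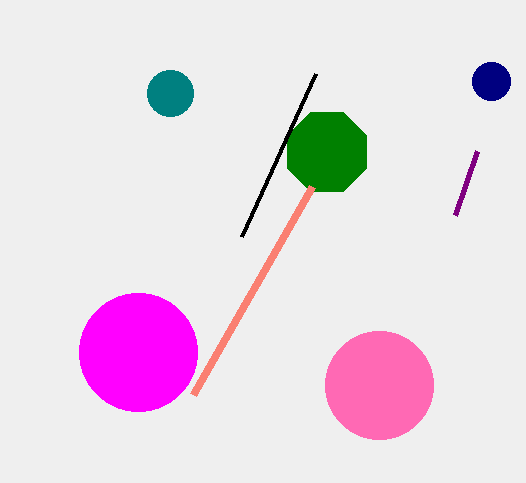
center_x_1 = 327
radius_1 = 43
center_x_2 = 491
center_y_2 = 81
radius_2 = 19
center_x_3 = 170
center_y_3 = 93
radius_3 = 23
px1_4 = 312
py1_4 = 186
px1_5 = 455
py1_5 = 215
center_x_6 = 138
radius_6 = 59
px1_7 = 241
py1_7 = 237
center_x_8 = 379
center_y_8 = 385
radius_8 = 54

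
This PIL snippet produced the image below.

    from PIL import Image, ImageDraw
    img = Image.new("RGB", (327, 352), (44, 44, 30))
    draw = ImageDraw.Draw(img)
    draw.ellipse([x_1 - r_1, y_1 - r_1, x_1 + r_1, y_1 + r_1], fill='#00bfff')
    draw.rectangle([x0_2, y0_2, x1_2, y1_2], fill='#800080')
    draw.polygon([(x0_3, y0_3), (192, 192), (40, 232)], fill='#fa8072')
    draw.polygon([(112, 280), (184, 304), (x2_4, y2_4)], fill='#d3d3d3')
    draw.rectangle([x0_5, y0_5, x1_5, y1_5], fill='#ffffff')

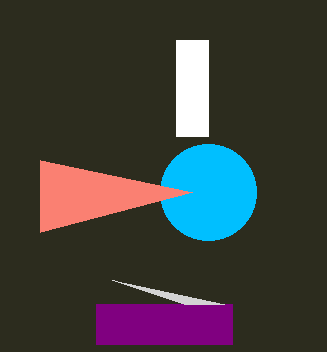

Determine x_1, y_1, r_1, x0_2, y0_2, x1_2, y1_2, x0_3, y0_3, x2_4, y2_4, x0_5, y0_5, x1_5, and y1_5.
x_1 = 208; y_1 = 192; r_1 = 48; x0_2 = 96; y0_2 = 304; x1_2 = 232; y1_2 = 344; x0_3 = 40; y0_3 = 160; x2_4 = 224; y2_4 = 304; x0_5 = 176; y0_5 = 40; x1_5 = 208; y1_5 = 136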